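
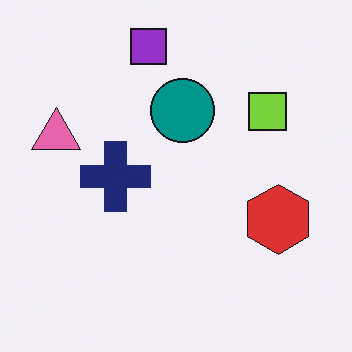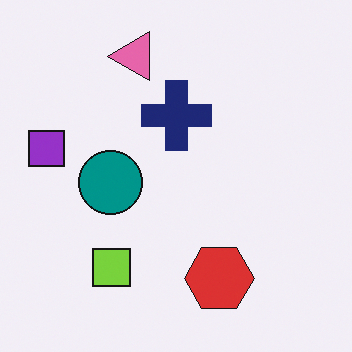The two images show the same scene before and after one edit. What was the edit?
This is the original image transposed (reflected across the top-left ↔ bottom-right diagonal).

Shapes have swapped their row and column positions — what was in the top-right is now in the bottom-left — a diagonal reflection.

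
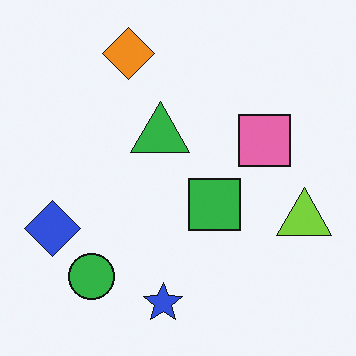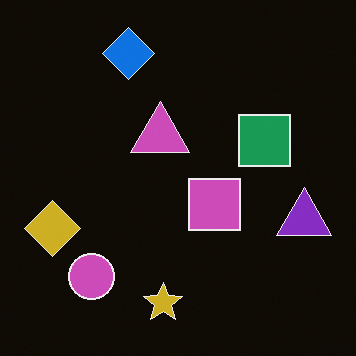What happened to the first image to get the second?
This is the original image color-inverted (negative).

The light background has become dark and every shape's color is its complement — a photographic negative.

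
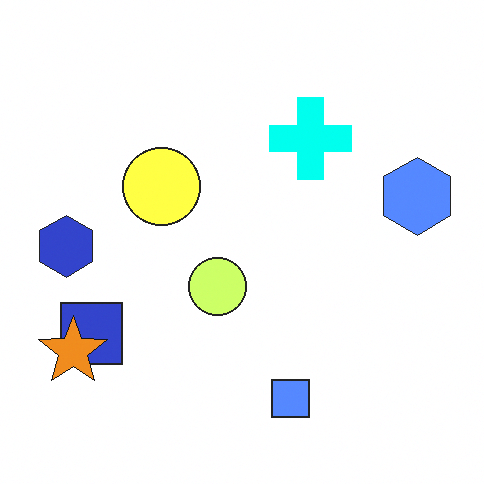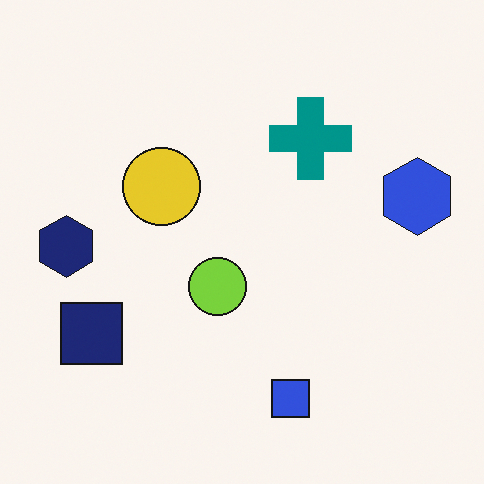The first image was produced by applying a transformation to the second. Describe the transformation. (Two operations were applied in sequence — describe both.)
This is the original image substantially brightened, then overlaid with an additional orange star.

Every pixel — background and shapes alike — is uniformly brightened. An orange star appears in the first image that is absent from the second.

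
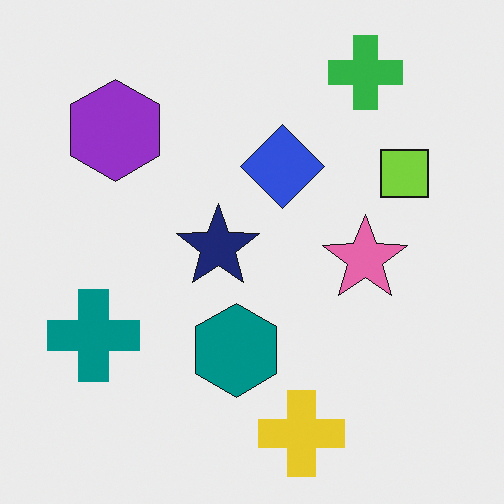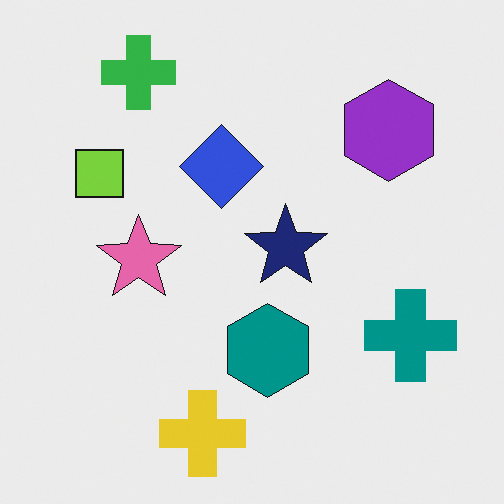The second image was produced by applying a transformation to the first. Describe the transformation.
It was flipped horizontally (left ↔ right).

The teal cross is in the left of the first image and the right of the second — shapes on opposite sides of the vertical midline have swapped in a mirror flip.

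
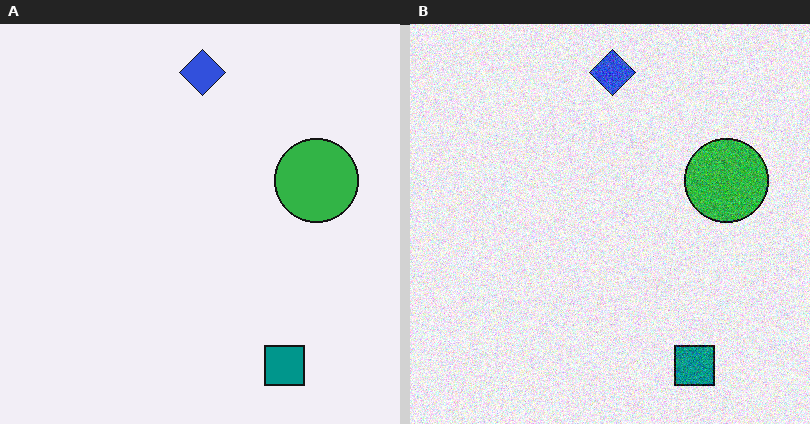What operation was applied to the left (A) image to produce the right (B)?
Degraded with visible gaussian noise.

Random speckle covers the whole image, including the flat background.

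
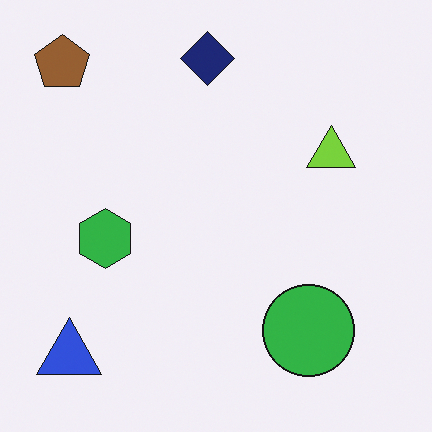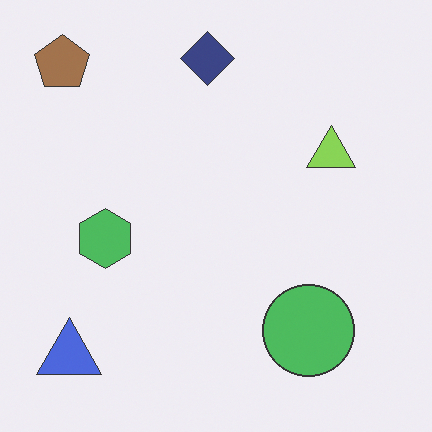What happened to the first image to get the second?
The second image is the first given slightly reduced contrast.

Tones are pushed toward mid-grey across the whole image — a global contrast change.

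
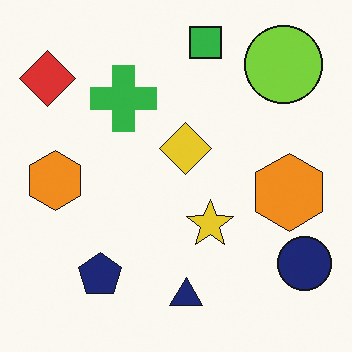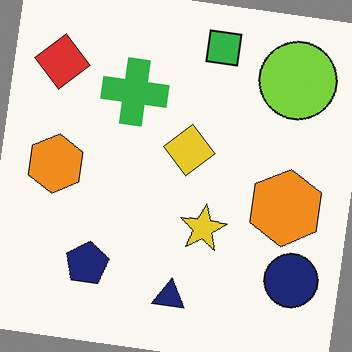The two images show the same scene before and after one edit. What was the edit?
The transformation is: rotated clockwise by a small amount.

Every shape is tilted by the same angle and the image corners show triangular fill wedges — a whole-image rotation by a non-right angle.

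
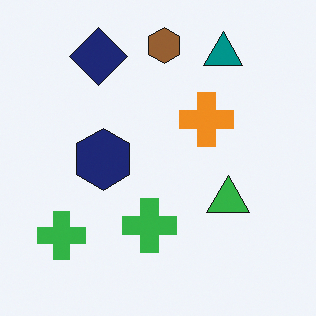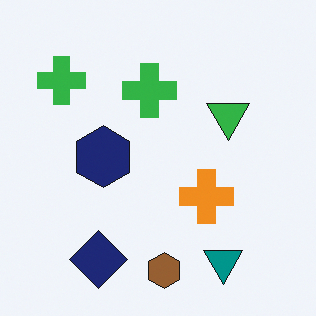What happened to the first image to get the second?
The second image is the first flipped vertically (top ↔ bottom).

The brown hexagon is in the top of the first image and the bottom of the second — shapes on opposite sides of the horizontal midline have swapped in a mirror flip.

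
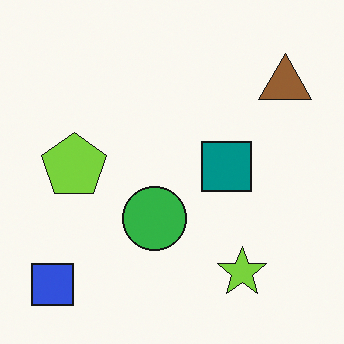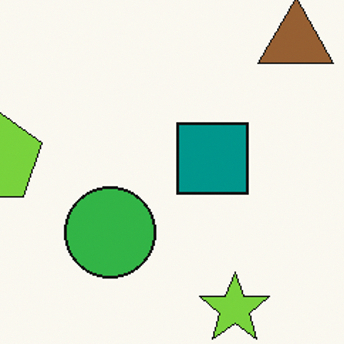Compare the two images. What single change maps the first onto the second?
This is the original image cropped slightly and scaled back up.

The visible shapes are larger and the field of view is narrower; shapes near the original edges may be partly or wholly outside the frame — a crop-and-rescale.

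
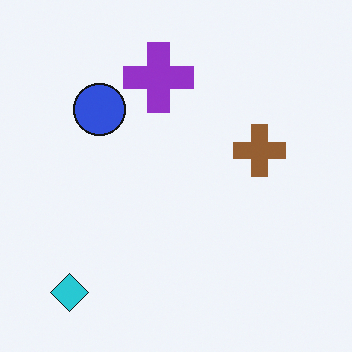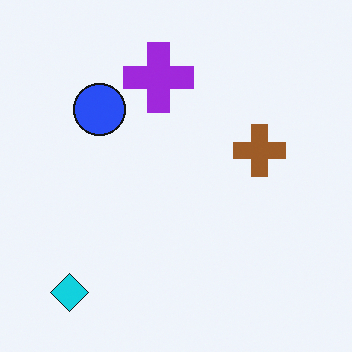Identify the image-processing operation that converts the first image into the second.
The transformation is: slightly oversaturated.

All colors are more vivid — a global saturation change.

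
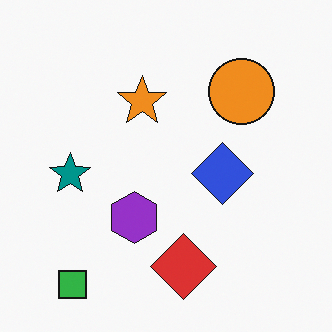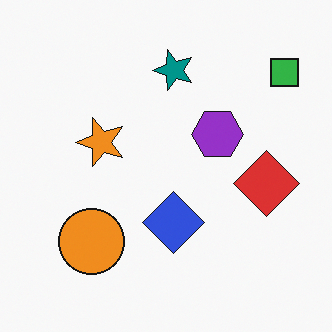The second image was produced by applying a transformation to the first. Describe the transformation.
It was transposed (reflected across the top-left ↔ bottom-right diagonal).

Shapes have swapped their row and column positions — what was in the top-right is now in the bottom-left — a diagonal reflection.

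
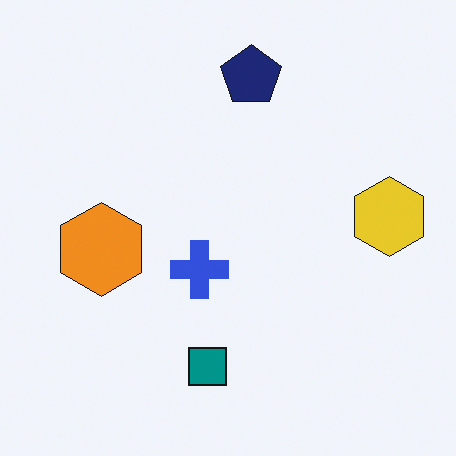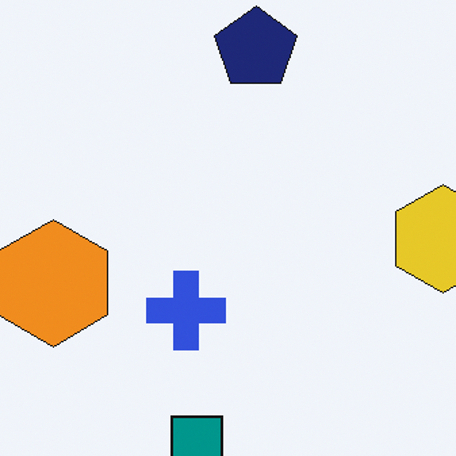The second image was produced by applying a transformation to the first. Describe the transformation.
This is the original image cropped to a modestly smaller region and rescaled.

The visible shapes are larger and the field of view is narrower; shapes near the original edges may be partly or wholly outside the frame — a crop-and-rescale.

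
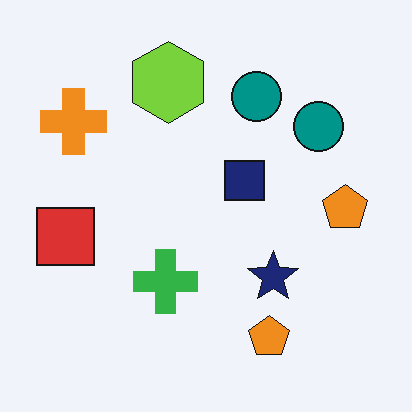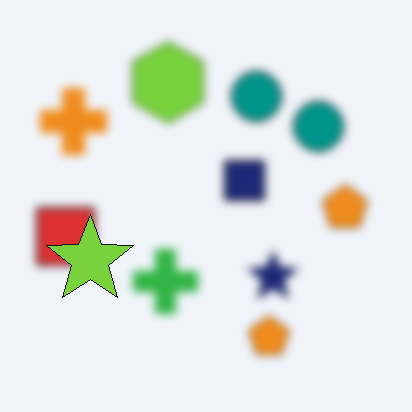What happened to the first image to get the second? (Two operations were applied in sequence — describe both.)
Noticeably gaussian-blurred, then overlaid with an additional lime star.

Shape edges and outlines are uniformly softened across the whole image. A lime star appears in the second image that is absent from the first.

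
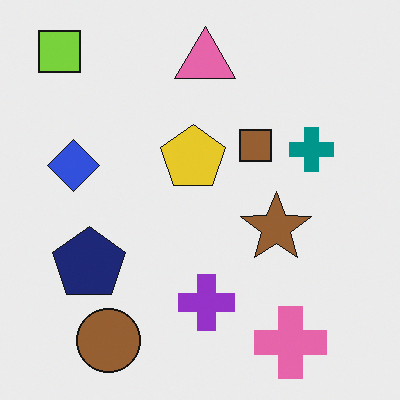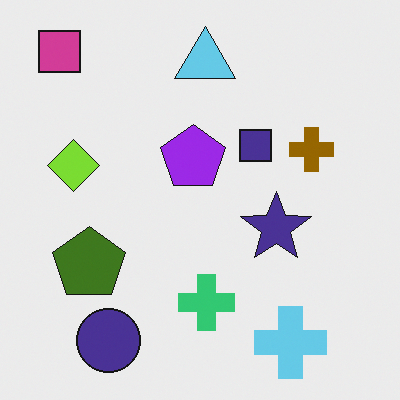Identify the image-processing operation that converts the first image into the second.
Hue-shifted through roughly half the color wheel.

Every shape's color has rotated by the same amount around the hue wheel — a uniform hue shift.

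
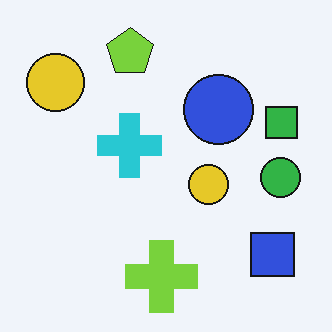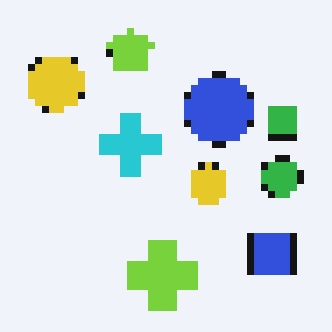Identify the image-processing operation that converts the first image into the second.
This is the original image moderately pixelated.

Shapes are reduced to large square blocks; fine edges and outlines are lost — a downscale-then-upscale (mosaic) effect.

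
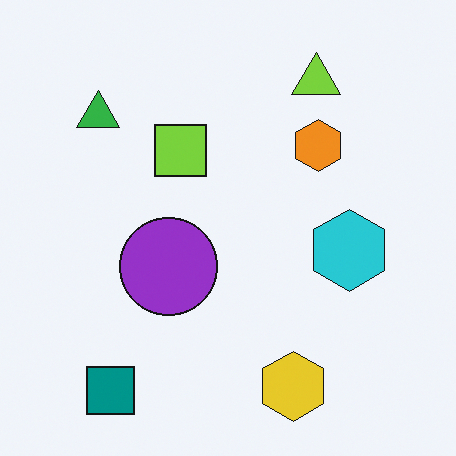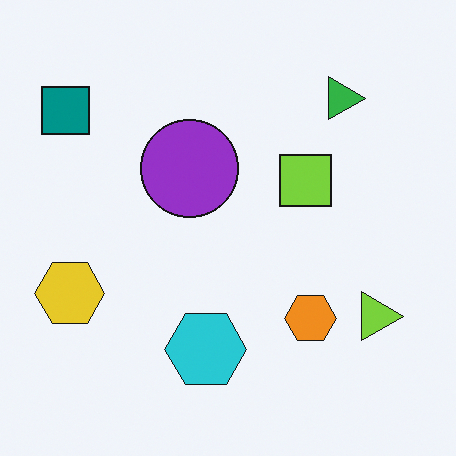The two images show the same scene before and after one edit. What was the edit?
The transformation is: rotated 90° clockwise.

The teal square sits in the bottom-left of the first image and the top-left of the second — consistent with a whole-image 90° clockwise rotation.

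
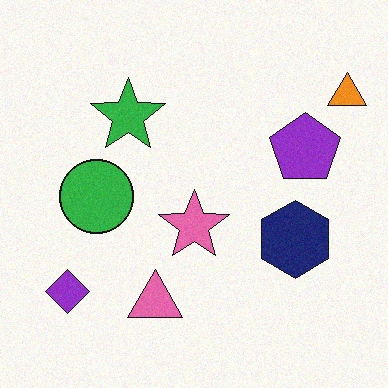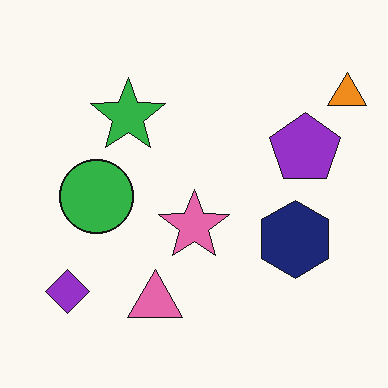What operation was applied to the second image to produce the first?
This is the original image degraded with light additive noise.

Random speckle covers the whole image, including the flat background.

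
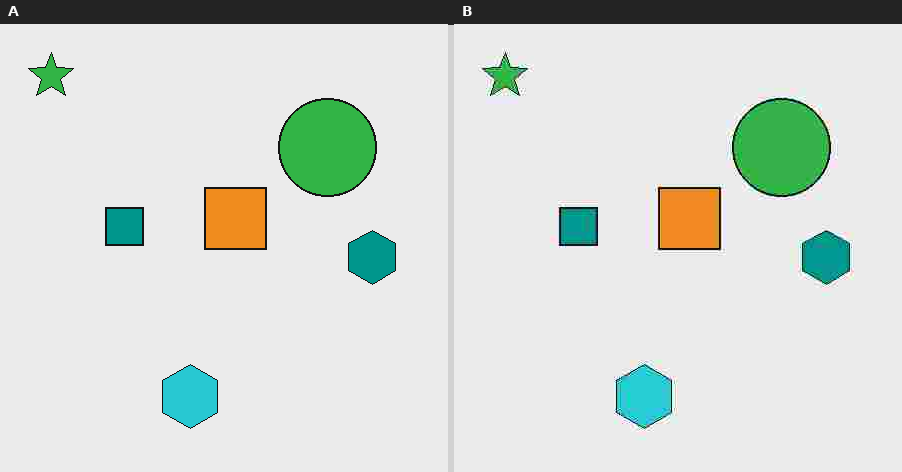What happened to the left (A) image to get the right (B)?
This is the original image heavily JPEG-compressed with obvious blocking artifacts.

Blocky 8×8 compression artifacts appear around shape edges and the flat background shows ringing — characteristic JPEG degradation.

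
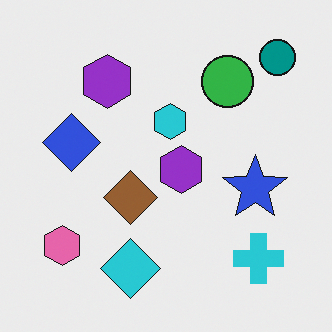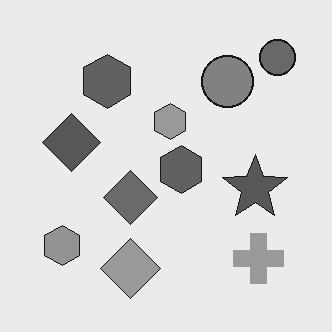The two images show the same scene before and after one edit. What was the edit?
The second image is the first converted to grayscale.

All color is removed — every shape is now a shade of grey.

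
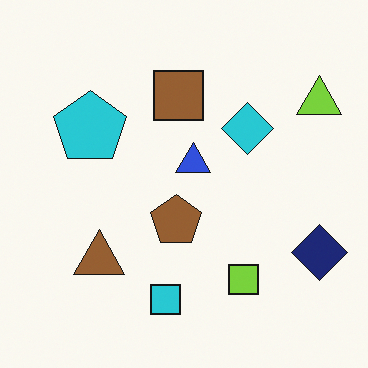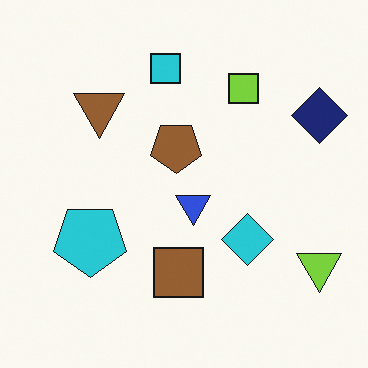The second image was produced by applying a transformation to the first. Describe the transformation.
Flipped vertically (top ↔ bottom).

The cyan square is in the bottom of the first image and the top of the second — shapes on opposite sides of the horizontal midline have swapped in a mirror flip.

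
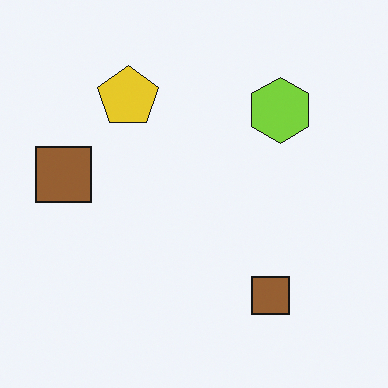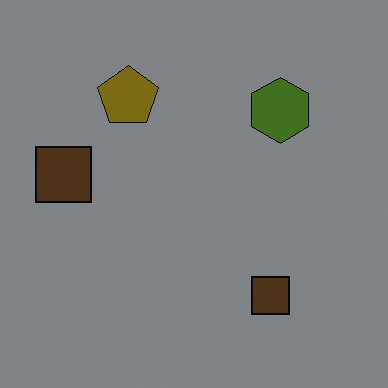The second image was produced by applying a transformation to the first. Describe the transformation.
The image was darkened a lot.

Every pixel — background and shapes alike — is uniformly darkened.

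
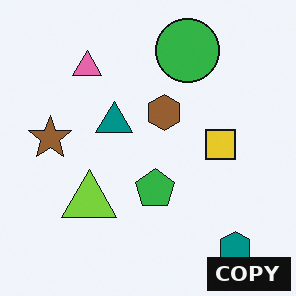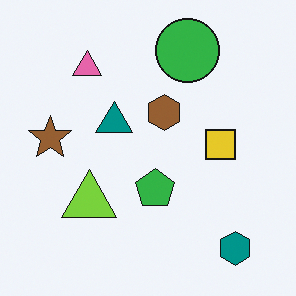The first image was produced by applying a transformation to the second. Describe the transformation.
This is the original image watermarked with the text "COPY" in the lower-right corner.

A dark label reading "COPY" appears in the lower-right corner.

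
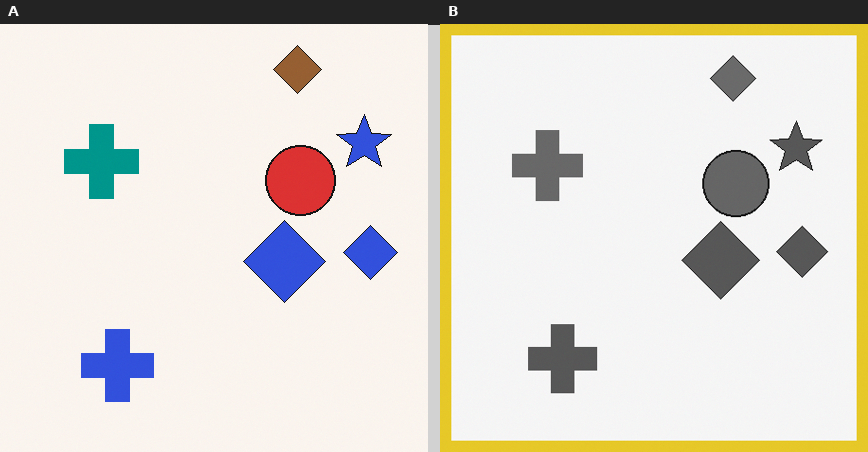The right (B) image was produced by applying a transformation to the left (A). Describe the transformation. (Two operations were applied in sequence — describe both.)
This is the original image converted to grayscale, then framed with a yellow border.

All color is removed — every shape is now a shade of grey. A solid yellow frame runs around the edge of the right (B) image, with the content slightly shrunk inside it.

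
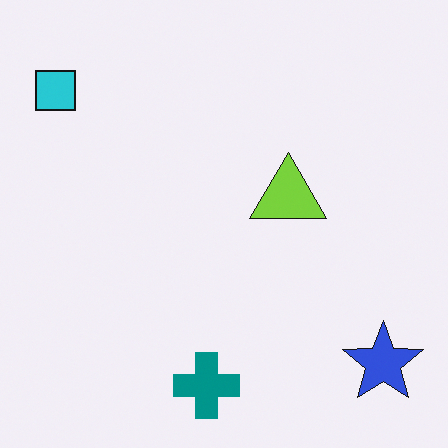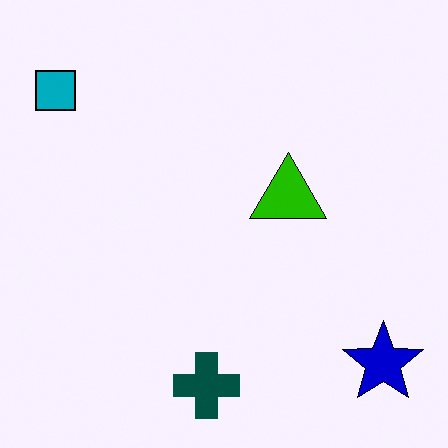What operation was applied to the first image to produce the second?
The transformation is: boosted in contrast.

Tones are pushed away from mid-grey across the whole image — a global contrast change.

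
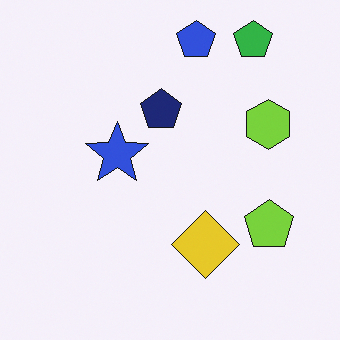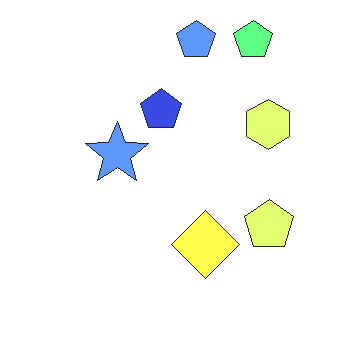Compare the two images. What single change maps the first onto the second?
It was substantially brightened.

Every pixel — background and shapes alike — is uniformly brightened.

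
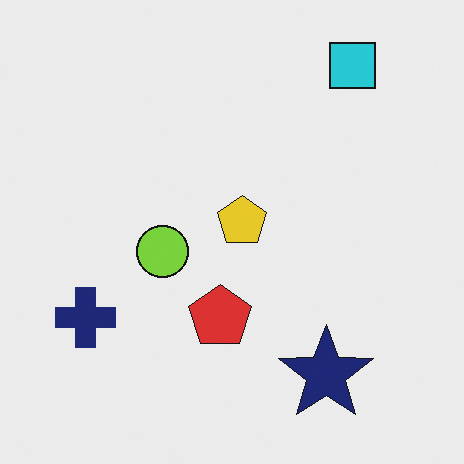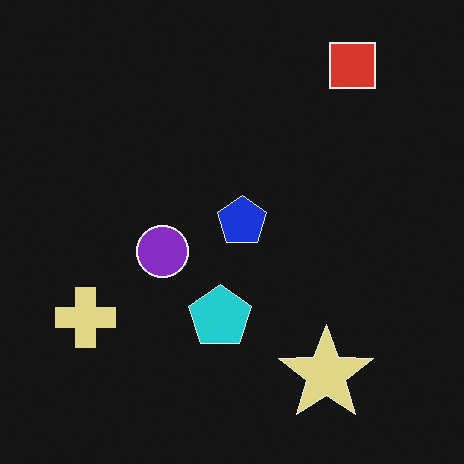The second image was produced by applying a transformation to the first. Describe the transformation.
The image was color-inverted (negative).

The light background has become dark and every shape's color is its complement — a photographic negative.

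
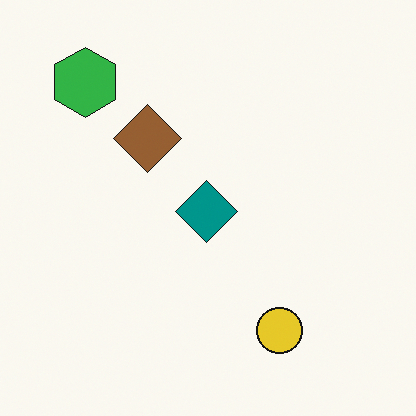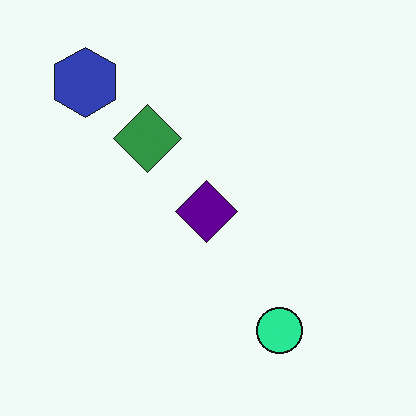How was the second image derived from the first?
This is the original image hue-shifted noticeably.

Every shape's color has rotated by the same amount around the hue wheel — a uniform hue shift.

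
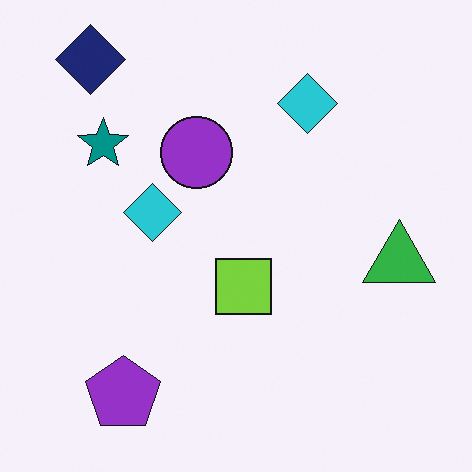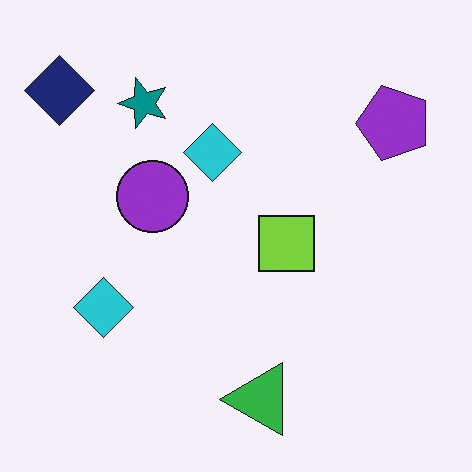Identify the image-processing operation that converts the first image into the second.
This is the original image transposed (reflected across the top-left ↔ bottom-right diagonal).

Shapes have swapped their row and column positions — what was in the top-right is now in the bottom-left — a diagonal reflection.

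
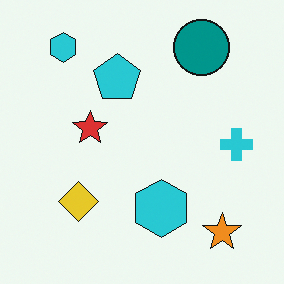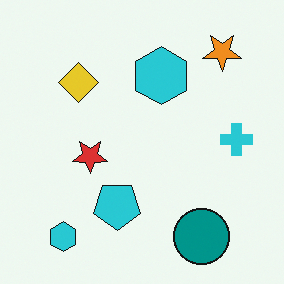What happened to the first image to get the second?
Flipped vertically (top ↔ bottom).

The teal circle is in the top-right of the first image and the bottom-right of the second — shapes on opposite sides of the horizontal midline have swapped in a mirror flip.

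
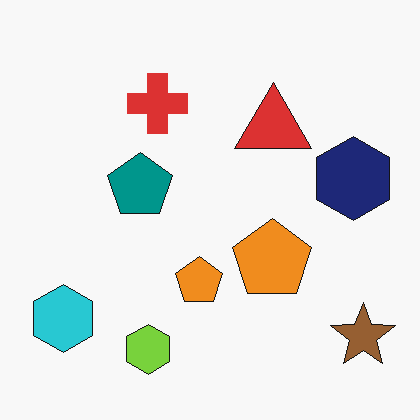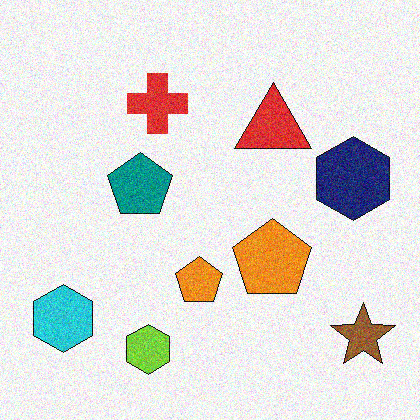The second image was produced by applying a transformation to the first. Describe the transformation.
The transformation is: degraded with visible gaussian noise.

Random speckle covers the whole image, including the flat background.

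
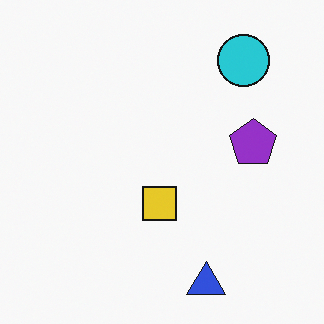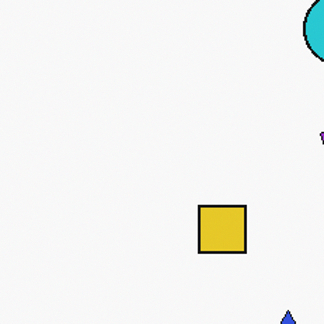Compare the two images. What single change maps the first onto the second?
The second image is the first cropped to a modestly smaller region and rescaled.

The visible shapes are larger and the field of view is narrower; shapes near the original edges may be partly or wholly outside the frame — a crop-and-rescale.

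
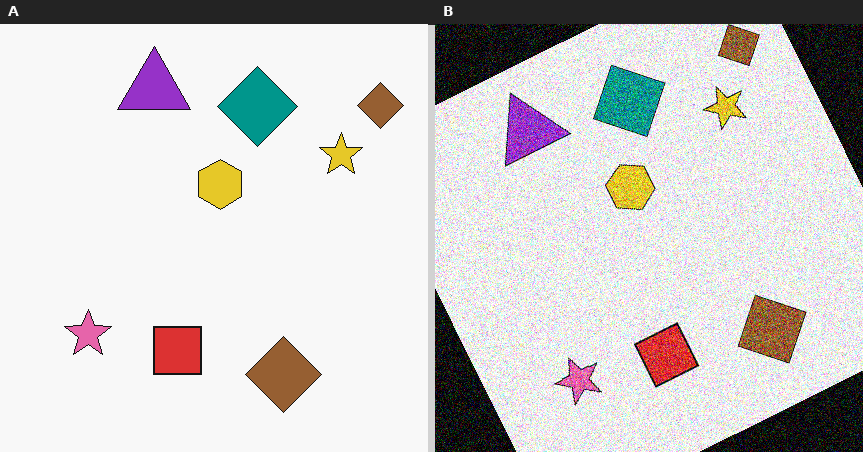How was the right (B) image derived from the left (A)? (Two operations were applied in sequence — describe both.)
The image was rotated counter-clockwise by a moderate amount, then degraded with heavy additive noise.

Every shape is tilted by the same angle and the image corners show triangular fill wedges — a whole-image rotation by a non-right angle. Random speckle covers the whole image, including the flat background.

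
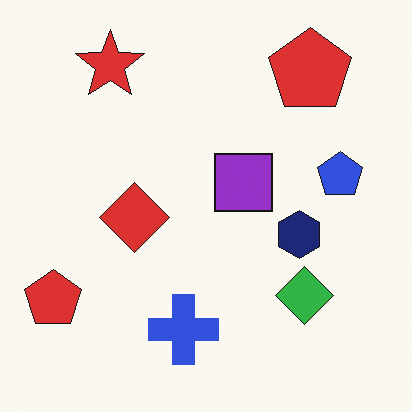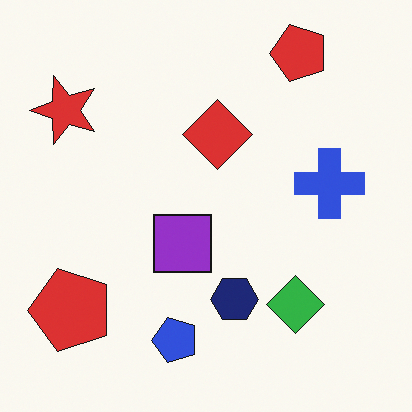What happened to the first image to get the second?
It was transposed (reflected across the top-left ↔ bottom-right diagonal).

Shapes have swapped their row and column positions — what was in the top-right is now in the bottom-left — a diagonal reflection.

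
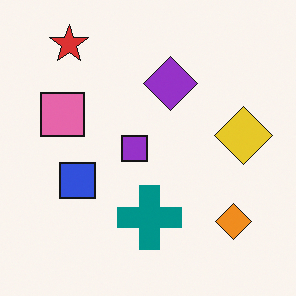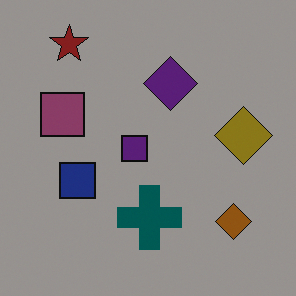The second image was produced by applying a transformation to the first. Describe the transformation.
This is the original image darkened a lot.

Every pixel — background and shapes alike — is uniformly darkened.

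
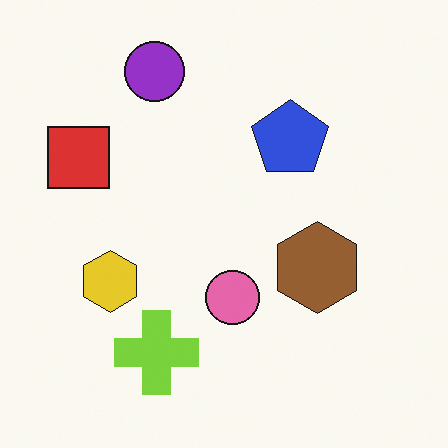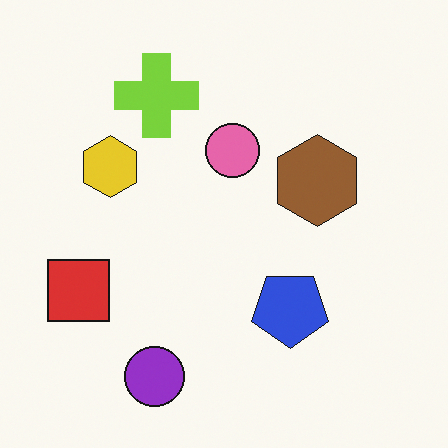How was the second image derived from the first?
The transformation is: flipped vertically (top ↔ bottom).

The purple circle is in the top of the first image and the bottom of the second — shapes on opposite sides of the horizontal midline have swapped in a mirror flip.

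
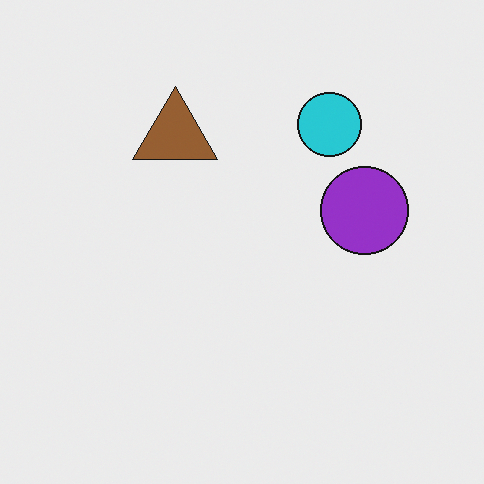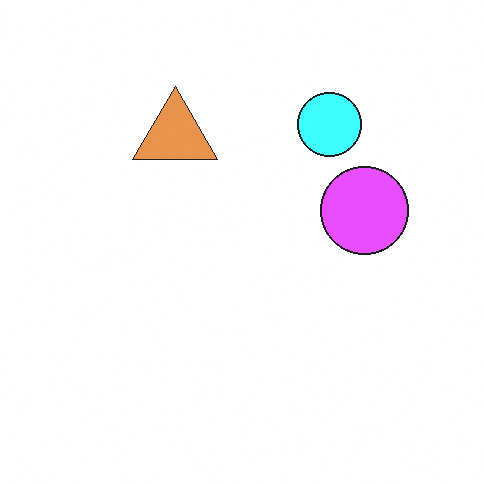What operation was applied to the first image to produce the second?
This is the original image brightened a lot.

Every pixel — background and shapes alike — is uniformly brightened.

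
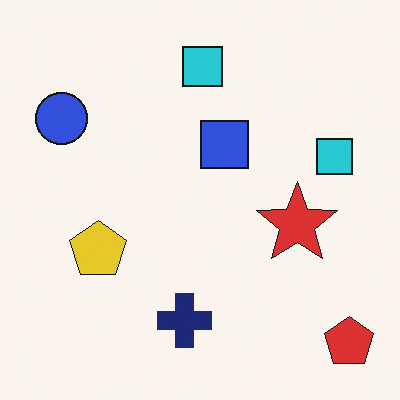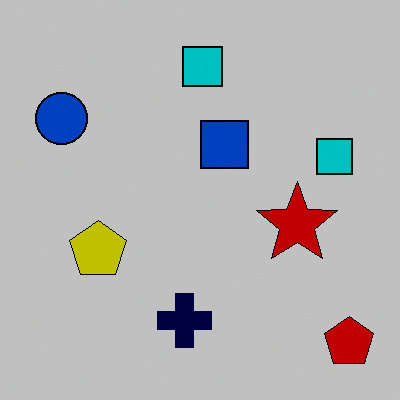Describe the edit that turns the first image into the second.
It was heavily posterized to just a handful of flat colors.

Each flat color has snapped to a coarser quantized level — most visibly, the near-white background has dropped to a flat grey.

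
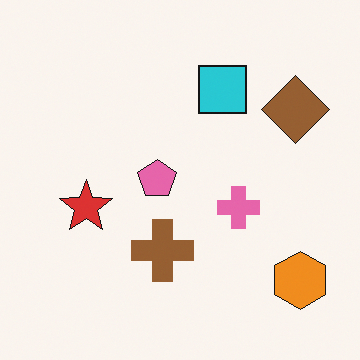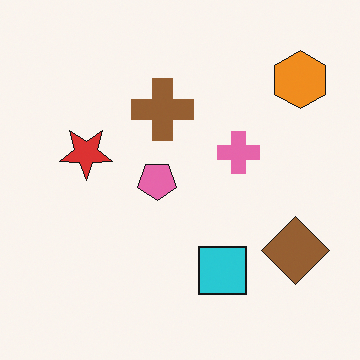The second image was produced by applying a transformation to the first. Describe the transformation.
It was flipped vertically (top ↔ bottom).

The orange hexagon is in the bottom-right of the first image and the top-right of the second — shapes on opposite sides of the horizontal midline have swapped in a mirror flip.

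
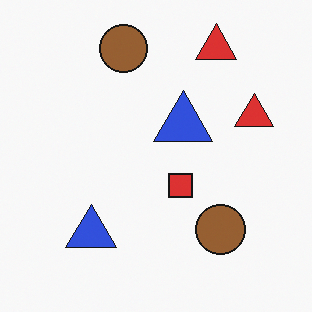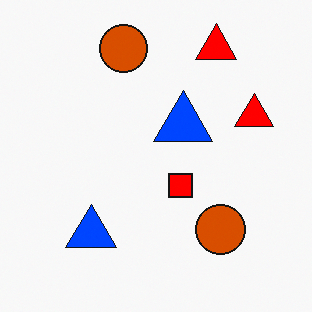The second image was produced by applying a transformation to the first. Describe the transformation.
This is the original image heavily oversaturated.

All colors are more vivid — a global saturation change.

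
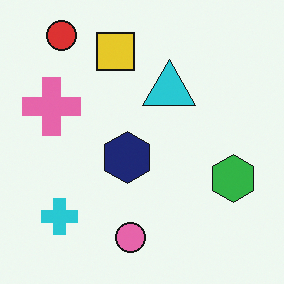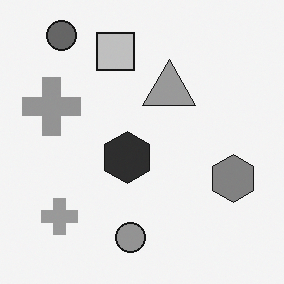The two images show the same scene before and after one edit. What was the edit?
The second image is the first converted to grayscale.

All color is removed — every shape is now a shade of grey.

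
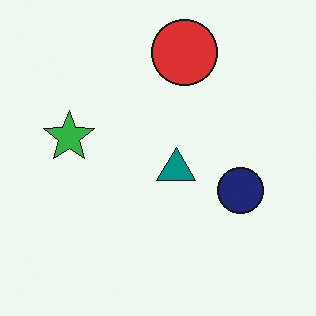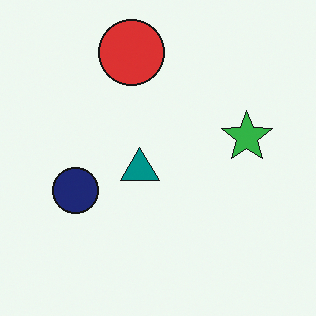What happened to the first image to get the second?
The second image is the first flipped horizontally (left ↔ right).

The green star is in the left of the first image and the right of the second — shapes on opposite sides of the vertical midline have swapped in a mirror flip.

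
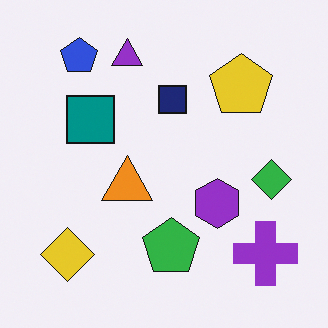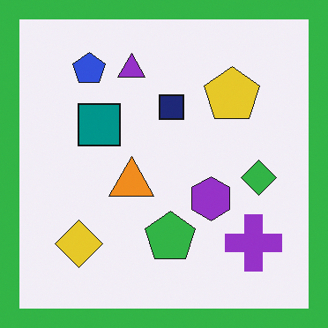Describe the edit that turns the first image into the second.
Framed with a green border.

A solid green frame runs around the edge of the second image, with the content slightly shrunk inside it.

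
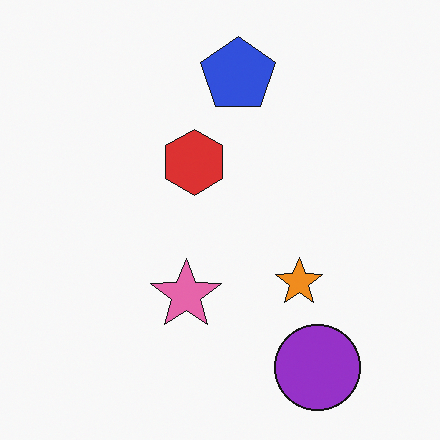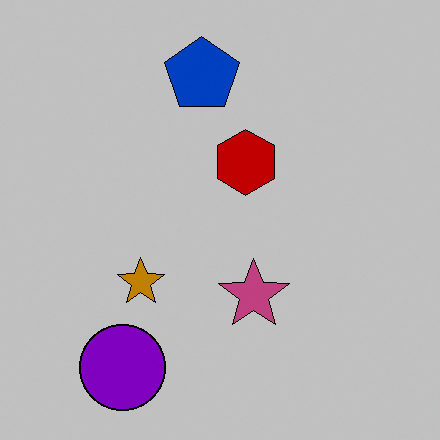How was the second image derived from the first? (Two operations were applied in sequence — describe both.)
The second image is the first flipped horizontally (left ↔ right), then heavily posterized to just a handful of flat colors.

The purple circle is in the bottom-right of the first image and the bottom-left of the second — shapes on opposite sides of the vertical midline have swapped in a mirror flip. Each flat color has snapped to a coarser quantized level — most visibly, the near-white background has dropped to a flat grey.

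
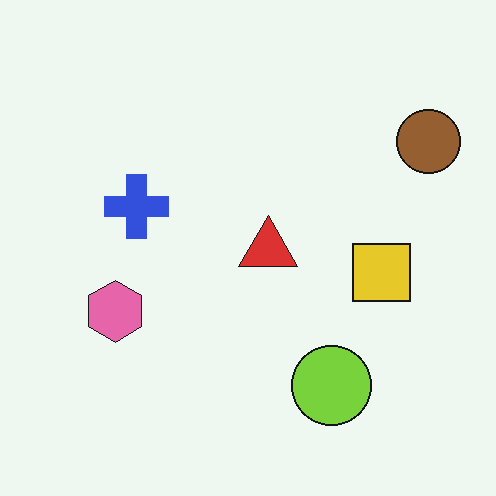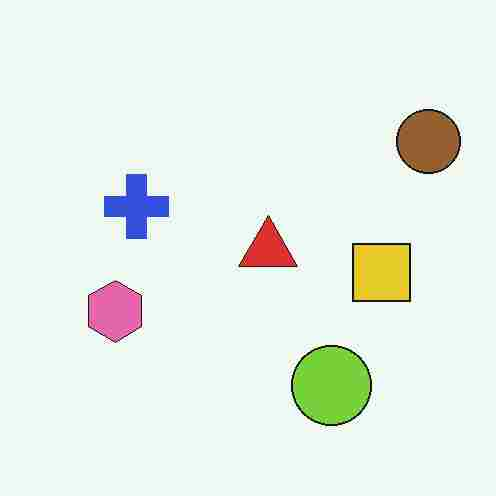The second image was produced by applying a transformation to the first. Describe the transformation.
This is the original image degraded with heavy JPEG compression.

Blocky 8×8 compression artifacts appear around shape edges and the flat background shows ringing — characteristic JPEG degradation.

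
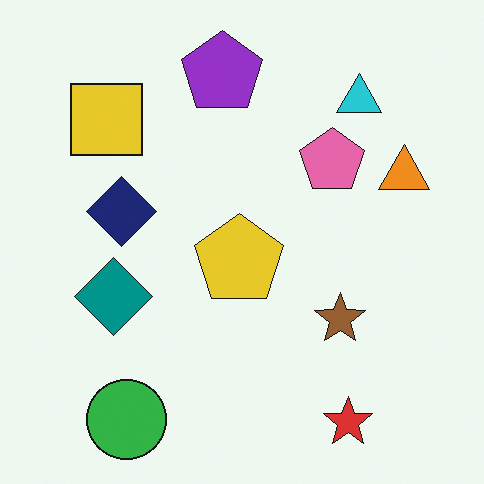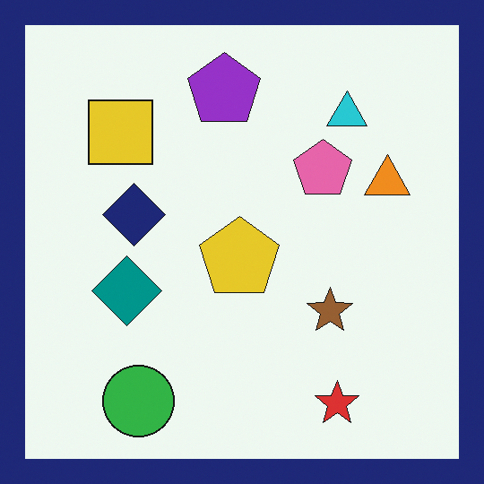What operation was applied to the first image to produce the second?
It was framed with a navy border.

A solid navy frame runs around the edge of the second image, with the content slightly shrunk inside it.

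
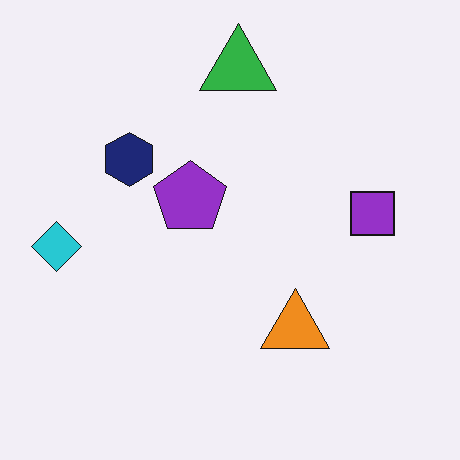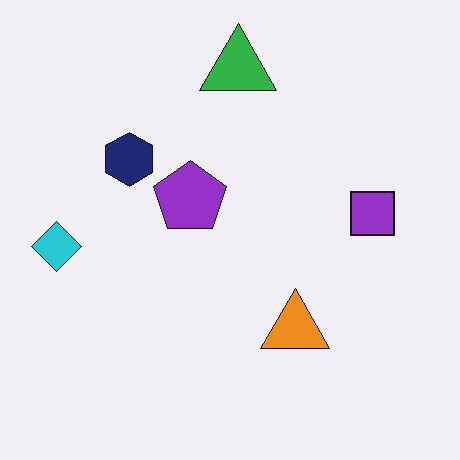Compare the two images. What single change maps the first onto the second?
The second image is the first given moderate JPEG compression.

Blocky 8×8 compression artifacts appear around shape edges and the flat background shows ringing — characteristic JPEG degradation.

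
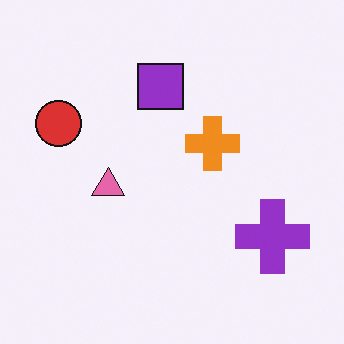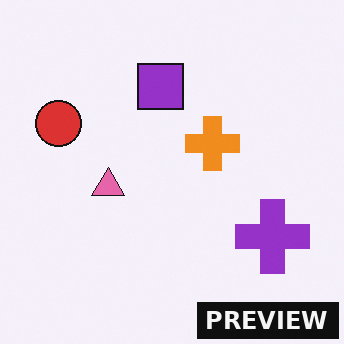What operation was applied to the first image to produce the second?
It was watermarked with the text "PREVIEW" in the lower-right corner.

A dark label reading "PREVIEW" appears in the lower-right corner.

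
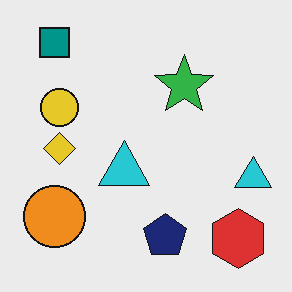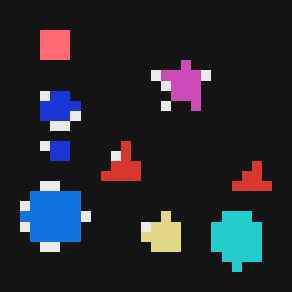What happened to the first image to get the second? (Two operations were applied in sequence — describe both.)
It was color-inverted (negative), then heavily pixelated into large blocks.

The light background has become dark and every shape's color is its complement — a photographic negative. Shapes are reduced to large square blocks; fine edges and outlines are lost — a downscale-then-upscale (mosaic) effect.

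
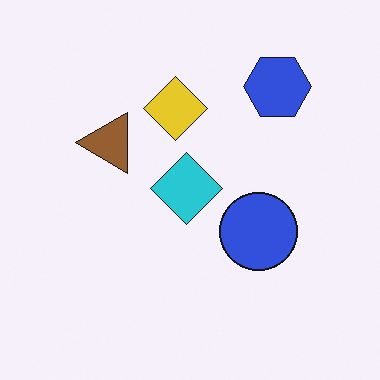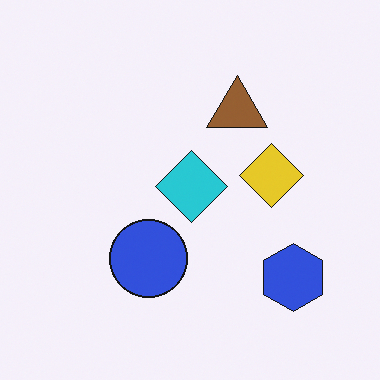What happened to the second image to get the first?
The transformation is: rotated 90° counter-clockwise.

The blue hexagon sits in the bottom-right of the second image and the top-right of the first — consistent with a whole-image 90° counter-clockwise rotation.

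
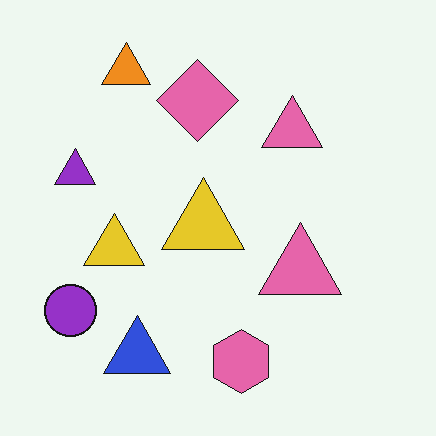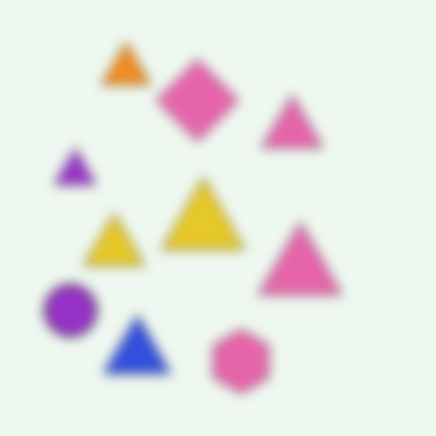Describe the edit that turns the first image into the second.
It was heavily blurred.

Shape edges and outlines are uniformly softened across the whole image.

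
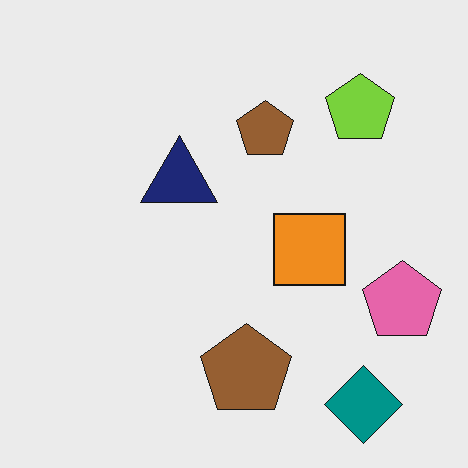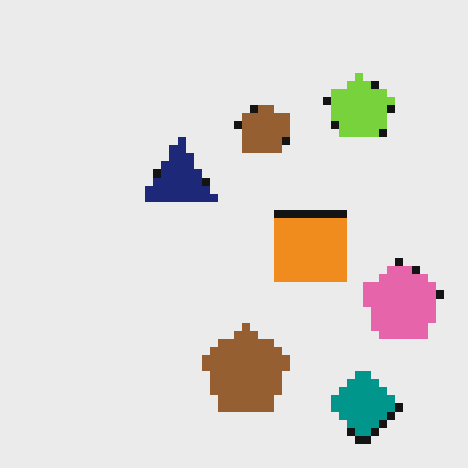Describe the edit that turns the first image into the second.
This is the original image pixelated into visible square blocks.

Shapes are reduced to large square blocks; fine edges and outlines are lost — a downscale-then-upscale (mosaic) effect.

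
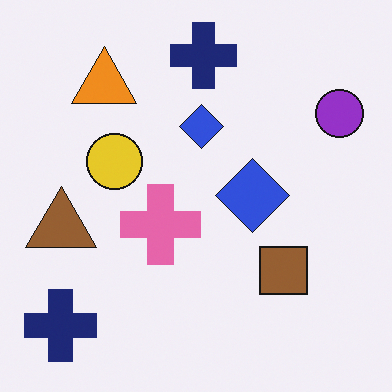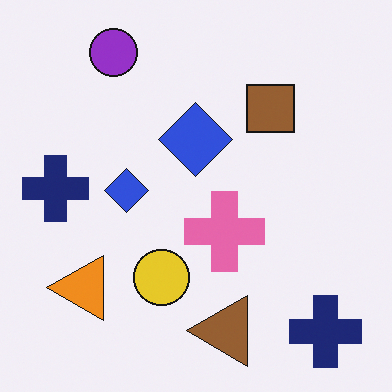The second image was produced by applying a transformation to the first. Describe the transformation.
This is the original image rotated 90° counter-clockwise.

The purple circle sits in the top-right of the first image and the top-left of the second — consistent with a whole-image 90° counter-clockwise rotation.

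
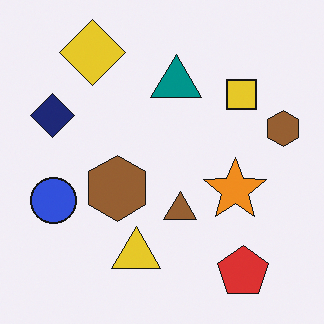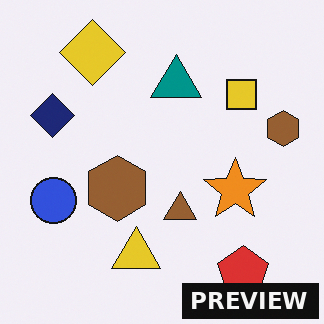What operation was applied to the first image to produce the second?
Watermarked with the text "PREVIEW" in the lower-right corner.

A dark label reading "PREVIEW" appears in the lower-right corner.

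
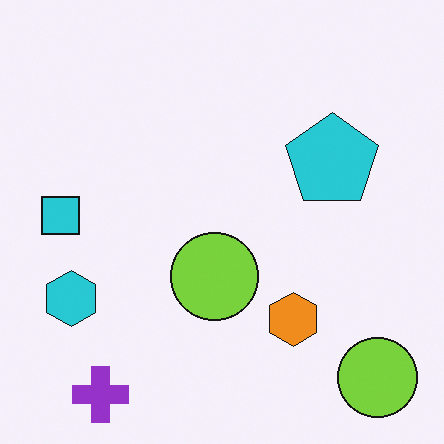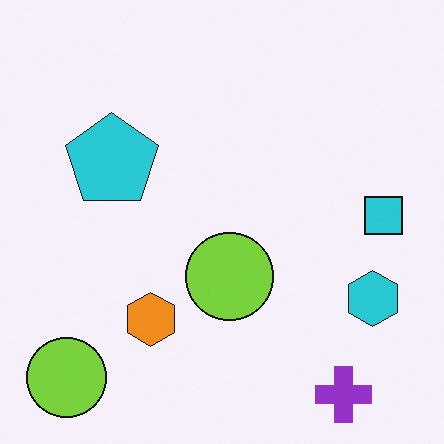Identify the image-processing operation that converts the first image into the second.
This is the original image flipped horizontally (left ↔ right).

The cyan square is in the left of the first image and the right of the second — shapes on opposite sides of the vertical midline have swapped in a mirror flip.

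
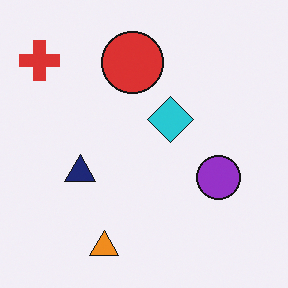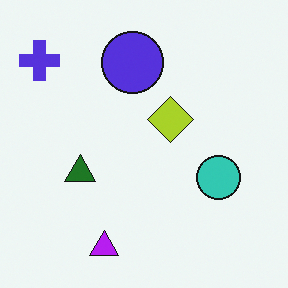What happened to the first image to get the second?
Hue-shifted by a large amount.

Every shape's color has rotated by the same amount around the hue wheel — a uniform hue shift.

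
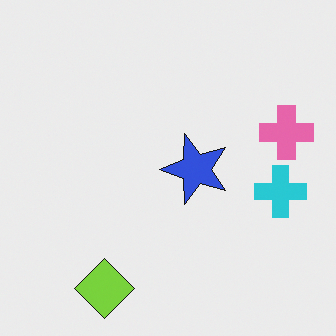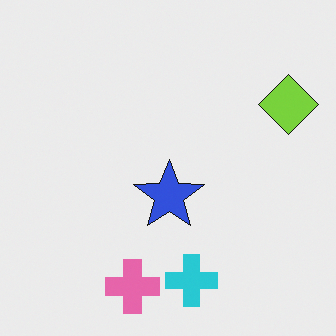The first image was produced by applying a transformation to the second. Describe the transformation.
It was transposed (reflected across the top-left ↔ bottom-right diagonal).

Shapes have swapped their row and column positions — what was in the top-right is now in the bottom-left — a diagonal reflection.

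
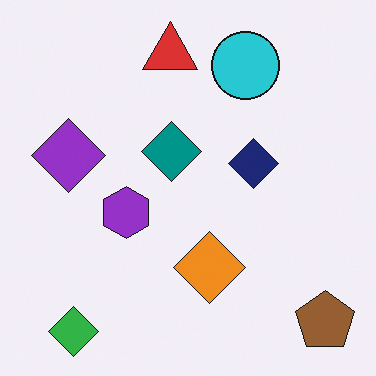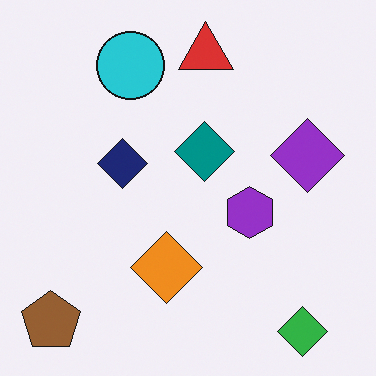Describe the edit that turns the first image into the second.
The second image is the first flipped horizontally (left ↔ right).

The brown pentagon is in the bottom-right of the first image and the bottom-left of the second — shapes on opposite sides of the vertical midline have swapped in a mirror flip.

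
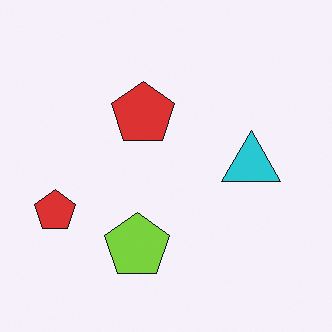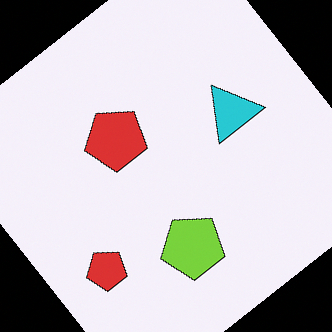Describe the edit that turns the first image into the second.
The transformation is: rotated counter-clockwise by a large amount — several tens of degrees.

Every shape is tilted by the same angle and the image corners show triangular fill wedges — a whole-image rotation by a non-right angle.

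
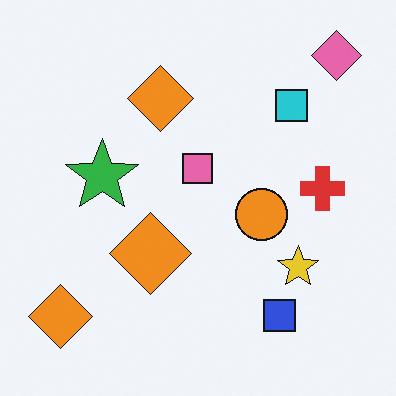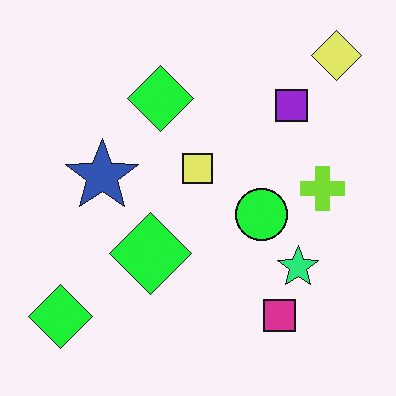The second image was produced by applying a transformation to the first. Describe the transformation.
It was hue-shifted noticeably.

Every shape's color has rotated by the same amount around the hue wheel — a uniform hue shift.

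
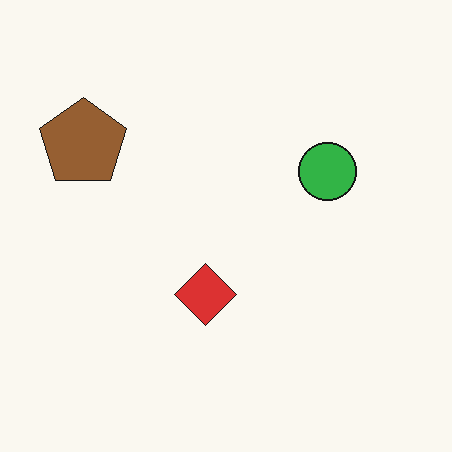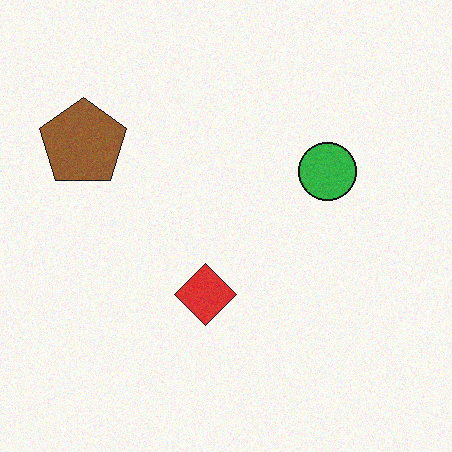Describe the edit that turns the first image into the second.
The second image is the first degraded with a light layer of grain.

Random speckle covers the whole image, including the flat background.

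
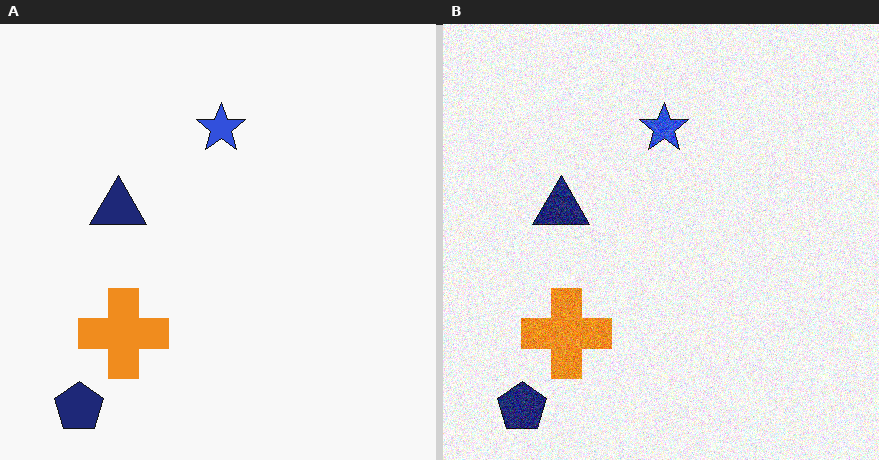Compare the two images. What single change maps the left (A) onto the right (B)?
The right (B) image is the left (A) degraded with moderate additive noise.

Random speckle covers the whole image, including the flat background.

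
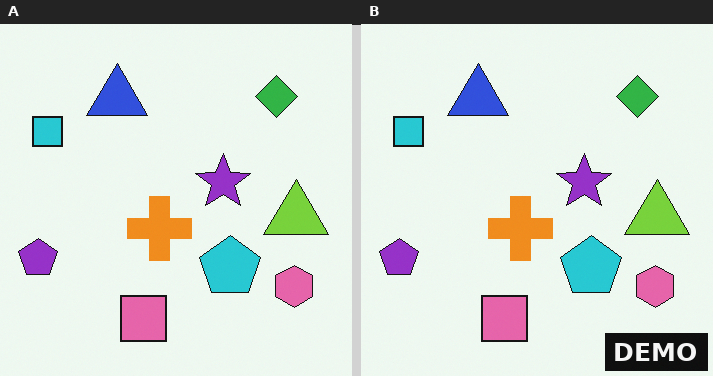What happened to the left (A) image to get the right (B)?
The transformation is: watermarked with the text "DEMO" in the lower-right corner.

A dark label reading "DEMO" appears in the lower-right corner.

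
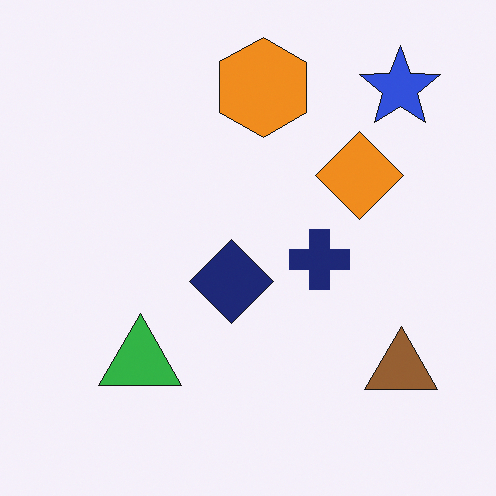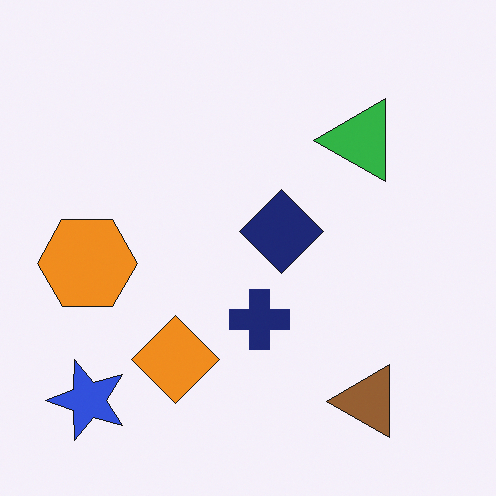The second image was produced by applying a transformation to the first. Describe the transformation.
It was transposed (reflected across the top-left ↔ bottom-right diagonal).

Shapes have swapped their row and column positions — what was in the top-right is now in the bottom-left — a diagonal reflection.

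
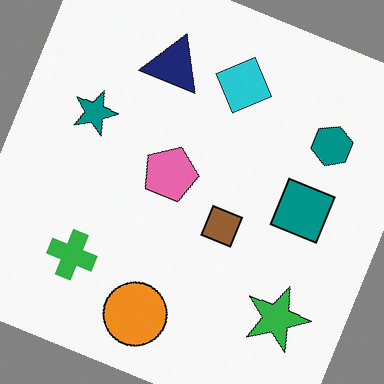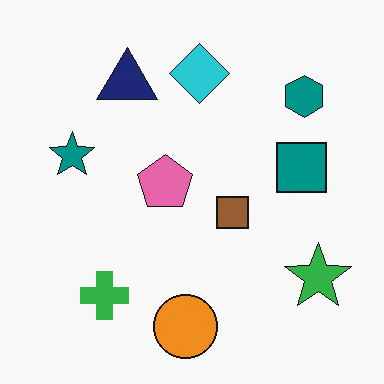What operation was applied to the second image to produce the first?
It was rotated clockwise by a clearly visible amount.

Every shape is tilted by the same angle and the image corners show triangular fill wedges — a whole-image rotation by a non-right angle.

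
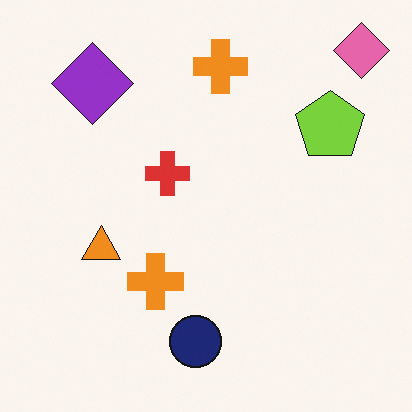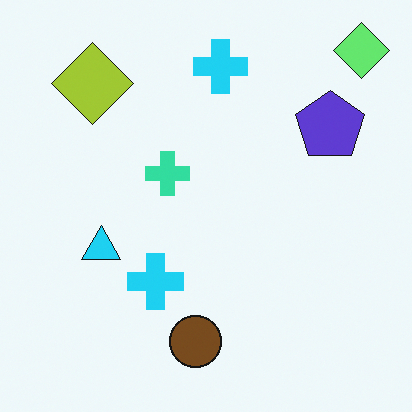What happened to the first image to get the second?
It was hue-shifted by a large amount.

Every shape's color has rotated by the same amount around the hue wheel — a uniform hue shift.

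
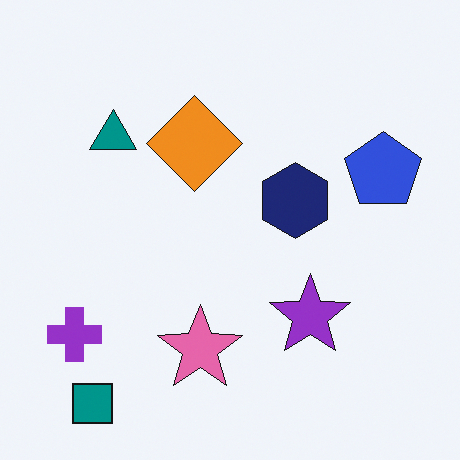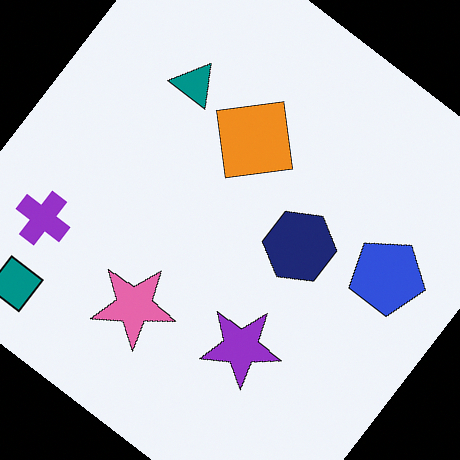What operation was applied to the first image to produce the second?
Rotated clockwise by a large amount — several tens of degrees.

Every shape is tilted by the same angle and the image corners show triangular fill wedges — a whole-image rotation by a non-right angle.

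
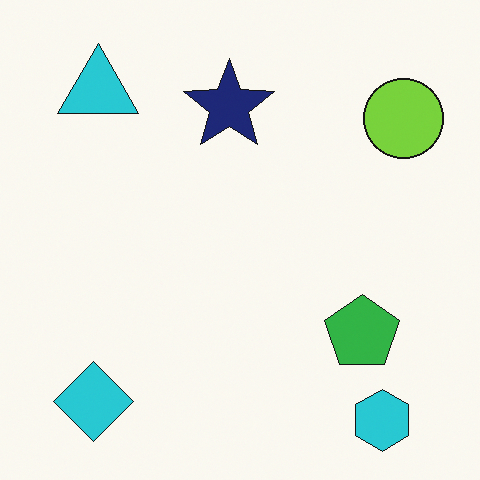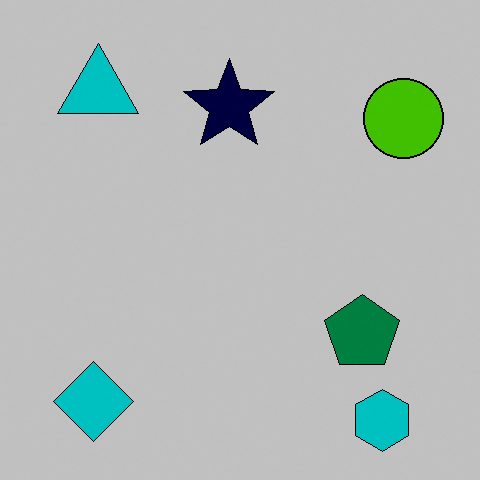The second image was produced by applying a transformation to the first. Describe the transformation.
The second image is the first heavily posterized to just a handful of flat colors.

Each flat color has snapped to a coarser quantized level — most visibly, the near-white background has dropped to a flat grey.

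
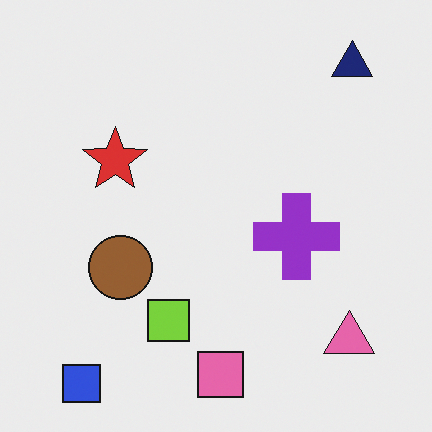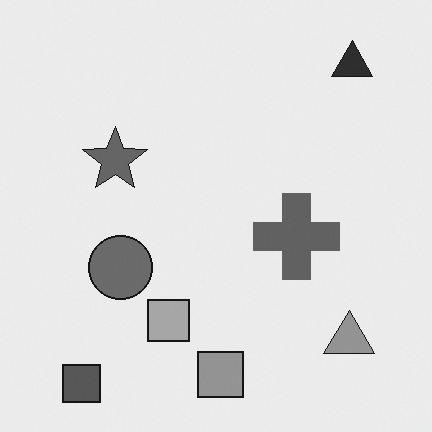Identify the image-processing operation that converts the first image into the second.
It was converted to grayscale.

All color is removed — every shape is now a shade of grey.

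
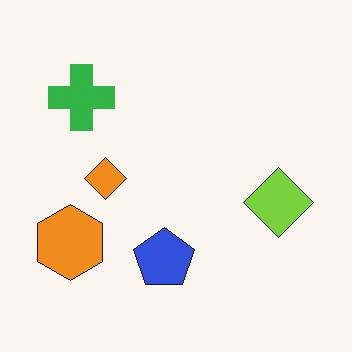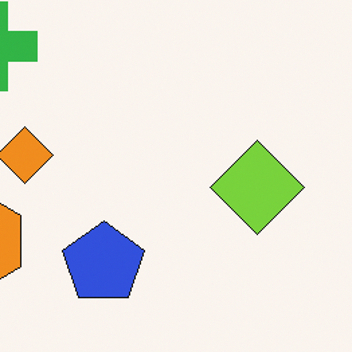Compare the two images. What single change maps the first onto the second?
The transformation is: cropped slightly and scaled back up.

The visible shapes are larger and the field of view is narrower; shapes near the original edges may be partly or wholly outside the frame — a crop-and-rescale.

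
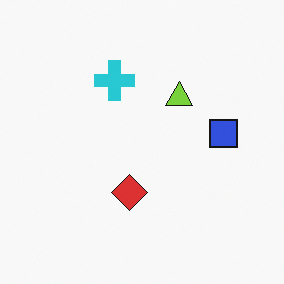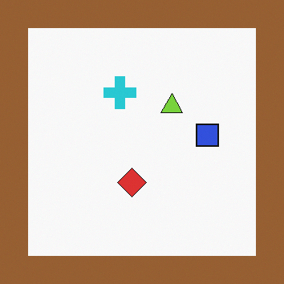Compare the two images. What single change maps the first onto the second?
It was framed with a brown border.

A solid brown frame runs around the edge of the second image, with the content slightly shrunk inside it.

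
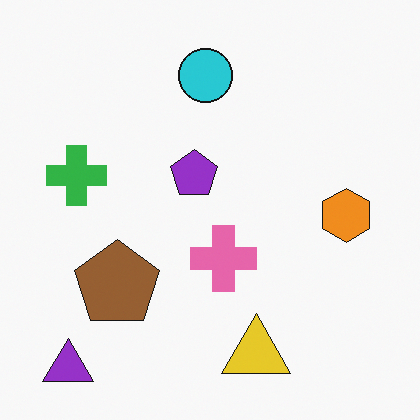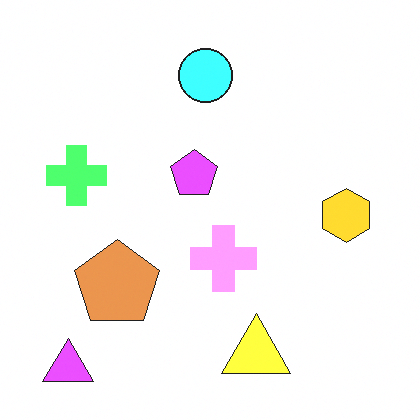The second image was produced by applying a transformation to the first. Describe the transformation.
The transformation is: noticeably brightened.

Every pixel — background and shapes alike — is uniformly brightened.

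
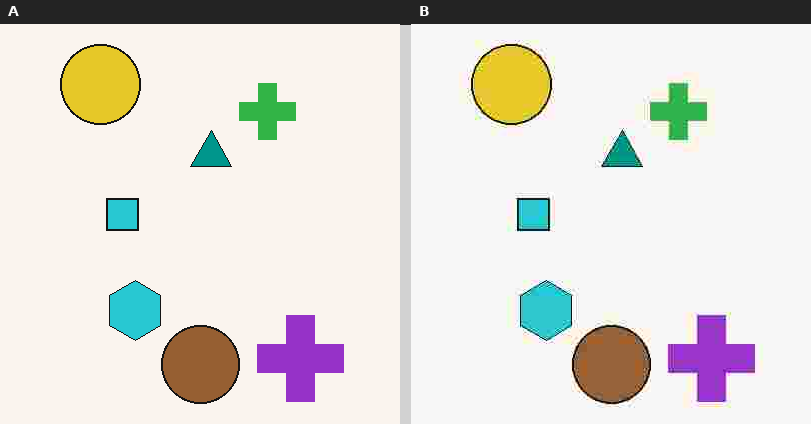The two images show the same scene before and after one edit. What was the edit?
The transformation is: degraded with heavy JPEG compression.

Blocky 8×8 compression artifacts appear around shape edges and the flat background shows ringing — characteristic JPEG degradation.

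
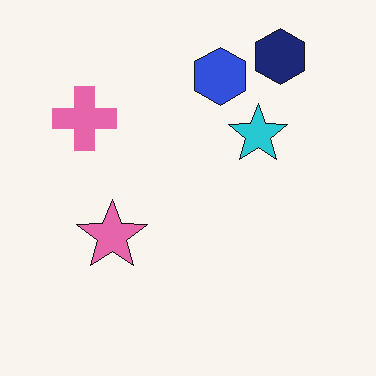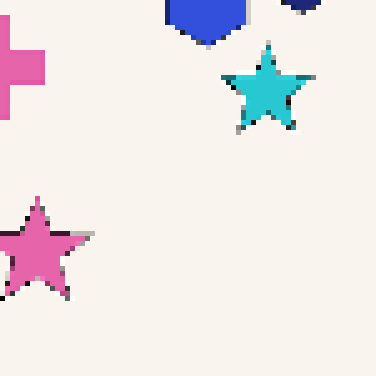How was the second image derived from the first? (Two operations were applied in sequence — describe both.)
It was cropped slightly and scaled back up, then mildly pixelated.

The visible shapes are larger and the field of view is narrower; shapes near the original edges may be partly or wholly outside the frame — a crop-and-rescale. Shapes are reduced to large square blocks; fine edges and outlines are lost — a downscale-then-upscale (mosaic) effect.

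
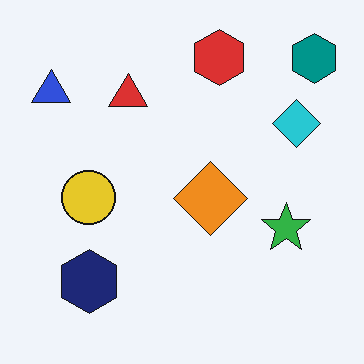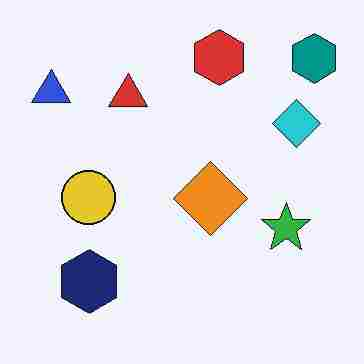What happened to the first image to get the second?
It was heavily JPEG-compressed with obvious blocking artifacts.

Blocky 8×8 compression artifacts appear around shape edges and the flat background shows ringing — characteristic JPEG degradation.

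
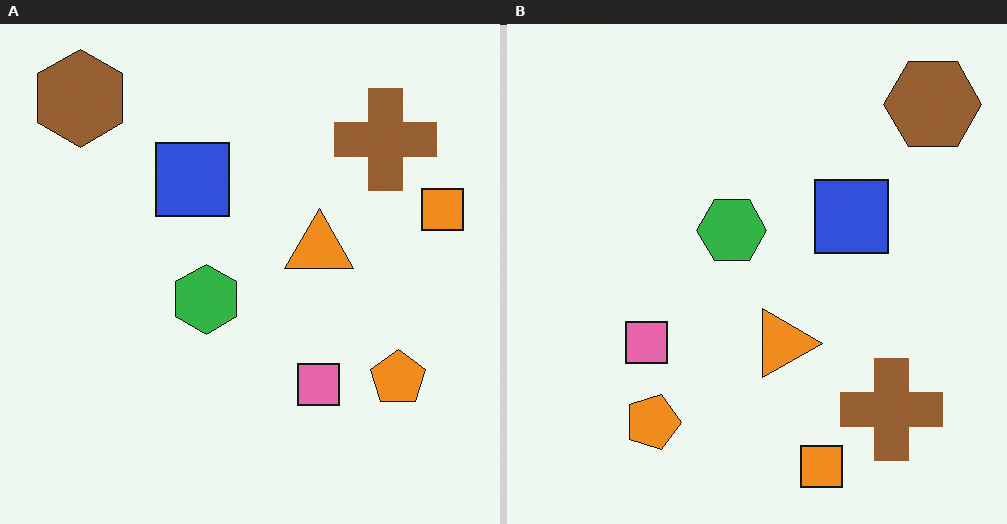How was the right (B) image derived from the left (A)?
Rotated 90° clockwise.

The brown hexagon sits in the top-left of the left (A) image and the top-right of the right (B) — consistent with a whole-image 90° clockwise rotation.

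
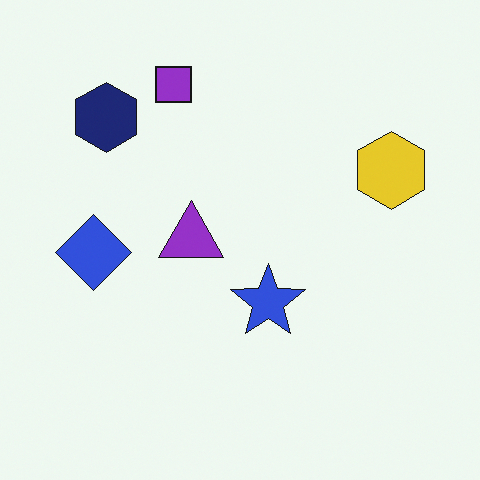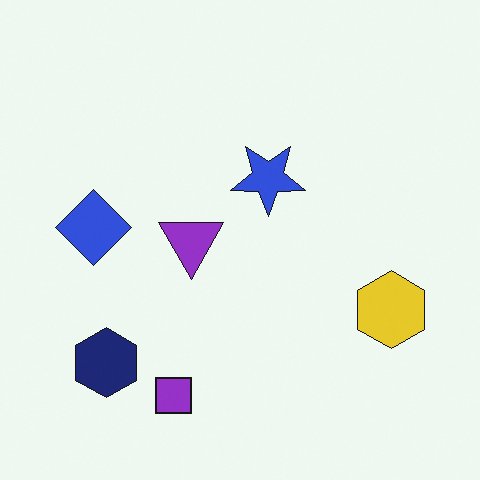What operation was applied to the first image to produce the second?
This is the original image flipped vertically (top ↔ bottom).

The purple square is in the top of the first image and the bottom of the second — shapes on opposite sides of the horizontal midline have swapped in a mirror flip.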